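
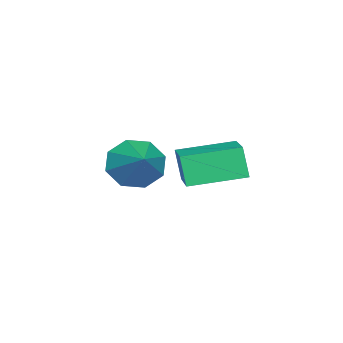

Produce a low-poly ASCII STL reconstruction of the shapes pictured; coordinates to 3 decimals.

solid 
facet normal -0.698 -0.504 -0.509
outer loop
vertex 0.385 0.504 -3.464
vertex 0.178 0.162 -2.841
vertex -0.02 0.786 -3.187
endloop
endfacet
facet normal 0.316 0.856 -0.409
outer loop
vertex 0.385 0.504 -3.464
vertex -0.02 0.786 -3.187
vertex 1.142 0.858 -2.139
endloop
endfacet
facet normal -0.699 -0.503 -0.508
outer loop
vertex -0.02 0.786 -3.187
vertex 0.178 0.162 -2.841
vertex -0.309 0.703 -2.707
endloop
endfacet
facet normal -0.139 0.986 0.087
outer loop
vertex -0.02 0.786 -3.187
vertex -0.309 0.703 -2.707
vertex 1.142 0.858 -2.139
endloop
endfacet
facet normal -0.699 -0.503 -0.508
outer loop
vertex -0.309 0.703 -2.707
vertex 0.178 0.162 -2.841
vertex -0.313 0.303 -2.305
endloop
endfacet
facet normal -0.331 0.670 0.664
outer loop
vertex -0.309 0.703 -2.707
vertex -0.313 0.303 -2.305
vertex 1.142 0.858 -2.139
endloop
endfacet
facet normal -0.699 -0.504 -0.508
outer loop
vertex -0.313 0.303 -2.305
vertex 0.178 0.162 -2.841
vertex -0.029 -0.179 -2.218
endloop
endfacet
facet normal -0.147 0.091 0.985
outer loop
vertex -0.313 0.303 -2.305
vertex -0.029 -0.179 -2.218
vertex 1.142 0.858 -2.139
endloop
endfacet
facet normal -0.698 -0.504 -0.508
outer loop
vertex -0.029 -0.179 -2.218
vertex 0.178 0.162 -2.841
vertex 0.376 -0.461 -2.495
endloop
endfacet
facet normal 0.304 -0.409 0.861
outer loop
vertex -0.029 -0.179 -2.218
vertex 0.376 -0.461 -2.495
vertex 1.142 0.858 -2.139
endloop
endfacet
facet normal -0.699 -0.504 -0.508
outer loop
vertex 0.376 -0.461 -2.495
vertex 0.178 0.162 -2.841
vertex 0.665 -0.378 -2.975
endloop
endfacet
facet normal 0.759 -0.539 0.364
outer loop
vertex 0.376 -0.461 -2.495
vertex 0.665 -0.378 -2.975
vertex 1.142 0.858 -2.139
endloop
endfacet
facet normal -0.698 -0.504 -0.508
outer loop
vertex 0.665 -0.378 -2.975
vertex 0.178 0.162 -2.841
vertex 0.669 0.021 -3.376
endloop
endfacet
facet normal 0.951 -0.223 -0.213
outer loop
vertex 0.665 -0.378 -2.975
vertex 0.669 0.021 -3.376
vertex 1.142 0.858 -2.139
endloop
endfacet
facet normal -0.699 -0.503 -0.508
outer loop
vertex 0.669 0.021 -3.376
vertex 0.178 0.162 -2.841
vertex 0.385 0.504 -3.464
endloop
endfacet
facet normal 0.768 0.354 -0.533
outer loop
vertex 0.669 0.021 -3.376
vertex 0.385 0.504 -3.464
vertex 1.142 0.858 -2.139
endloop
endfacet
facet normal -0.828 -0.488 -0.277
outer loop
vertex 0.587 1.359 -1.977
vertex -0.176 2.54 -1.779
vertex 0.728 1.589 -2.805
endloop
endfacet
facet normal 0.537 -0.832 -0.140
outer loop
vertex 1.696 2.16 -2.481
vertex 0.587 1.359 -1.977
vertex 0.728 1.589 -2.805
endloop
endfacet
facet normal -0.828 -0.488 -0.277
outer loop
vertex 0.728 1.589 -2.805
vertex -0.176 2.54 -1.779
vertex -0.035 2.77 -2.606
endloop
endfacet
facet normal 0.162 0.265 -0.951
outer loop
vertex -0.035 2.77 -2.606
vertex 1.696 2.16 -2.481
vertex 0.728 1.589 -2.805
endloop
endfacet
facet normal -0.162 -0.264 0.951
outer loop
vertex 0.587 1.359 -1.977
vertex 0.792 3.111 -1.455
vertex -0.176 2.54 -1.779
endloop
endfacet
facet normal 0.537 -0.832 -0.140
outer loop
vertex 1.555 1.93 -1.654
vertex 0.587 1.359 -1.977
vertex 1.696 2.16 -2.481
endloop
endfacet
facet normal -0.161 -0.264 0.951
outer loop
vertex 1.555 1.93 -1.654
vertex 0.792 3.111 -1.455
vertex 0.587 1.359 -1.977
endloop
endfacet
facet normal -0.537 0.832 0.140
outer loop
vertex -0.176 2.54 -1.779
vertex 0.792 3.111 -1.455
vertex -0.035 2.77 -2.606
endloop
endfacet
facet normal 0.162 0.264 -0.951
outer loop
vertex 0.933 3.341 -2.283
vertex 1.696 2.16 -2.481
vertex -0.035 2.77 -2.606
endloop
endfacet
facet normal -0.537 0.832 0.140
outer loop
vertex -0.035 2.77 -2.606
vertex 0.792 3.111 -1.455
vertex 0.933 3.341 -2.283
endloop
endfacet
facet normal 0.828 0.488 0.277
outer loop
vertex 0.933 3.341 -2.283
vertex 1.555 1.93 -1.654
vertex 1.696 2.16 -2.481
endloop
endfacet
facet normal 0.828 0.488 0.277
outer loop
vertex 0.792 3.111 -1.455
vertex 1.555 1.93 -1.654
vertex 0.933 3.341 -2.283
endloop
endfacet

endsolid


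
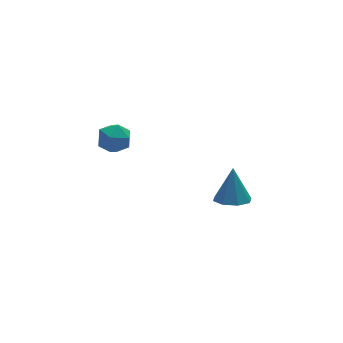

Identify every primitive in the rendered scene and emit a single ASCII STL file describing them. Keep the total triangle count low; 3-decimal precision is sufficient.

solid 
facet normal -0.188 -0.329 -0.925
outer loop
vertex 4.188 -1.001 -4.067
vertex 3.434 -1.447 -3.755
vertex 3.603 -0.597 -4.092
endloop
endfacet
facet normal 0.566 0.823 0.044
outer loop
vertex 4.188 -1.001 -4.067
vertex 3.603 -0.597 -4.092
vertex 3.786 -0.833 -2.025
endloop
endfacet
facet normal -0.189 -0.329 -0.925
outer loop
vertex 3.603 -0.597 -4.092
vertex 3.434 -1.447 -3.755
vertex 2.919 -0.69 -3.919
endloop
endfacet
facet normal -0.103 0.987 0.122
outer loop
vertex 3.603 -0.597 -4.092
vertex 2.919 -0.69 -3.919
vertex 3.786 -0.833 -2.025
endloop
endfacet
facet normal -0.188 -0.328 -0.926
outer loop
vertex 2.919 -0.69 -3.919
vertex 3.434 -1.447 -3.755
vertex 2.536 -1.227 -3.651
endloop
endfacet
facet normal -0.668 0.654 0.355
outer loop
vertex 2.919 -0.69 -3.919
vertex 2.536 -1.227 -3.651
vertex 3.786 -0.833 -2.025
endloop
endfacet
facet normal -0.188 -0.330 -0.925
outer loop
vertex 2.536 -1.227 -3.651
vertex 3.434 -1.447 -3.755
vertex 2.68 -1.893 -3.443
endloop
endfacet
facet normal -0.795 0.018 0.607
outer loop
vertex 2.536 -1.227 -3.651
vertex 2.68 -1.893 -3.443
vertex 3.786 -0.833 -2.025
endloop
endfacet
facet normal -0.189 -0.328 -0.926
outer loop
vertex 2.68 -1.893 -3.443
vertex 3.434 -1.447 -3.755
vertex 3.265 -2.298 -3.419
endloop
endfacet
facet normal -0.409 -0.548 0.729
outer loop
vertex 2.68 -1.893 -3.443
vertex 3.265 -2.298 -3.419
vertex 3.786 -0.833 -2.025
endloop
endfacet
facet normal -0.189 -0.328 -0.926
outer loop
vertex 3.265 -2.298 -3.419
vertex 3.434 -1.447 -3.755
vertex 3.949 -2.204 -3.592
endloop
endfacet
facet normal 0.262 -0.713 0.651
outer loop
vertex 3.265 -2.298 -3.419
vertex 3.949 -2.204 -3.592
vertex 3.786 -0.833 -2.025
endloop
endfacet
facet normal -0.189 -0.328 -0.926
outer loop
vertex 3.949 -2.204 -3.592
vertex 3.434 -1.447 -3.755
vertex 4.331 -1.667 -3.86
endloop
endfacet
facet normal 0.826 -0.379 0.418
outer loop
vertex 3.949 -2.204 -3.592
vertex 4.331 -1.667 -3.86
vertex 3.786 -0.833 -2.025
endloop
endfacet
facet normal -0.189 -0.328 -0.926
outer loop
vertex 4.331 -1.667 -3.86
vertex 3.434 -1.447 -3.755
vertex 4.188 -1.001 -4.067
endloop
endfacet
facet normal 0.952 0.256 0.166
outer loop
vertex 4.331 -1.667 -3.86
vertex 4.188 -1.001 -4.067
vertex 3.786 -0.833 -2.025
endloop
endfacet
facet normal -0.342 0.010 0.940
outer loop
vertex -2.864 -0.583 3.235
vertex -2.748 -1.457 3.287
vertex -2.094 -0.91 3.519
endloop
endfacet
facet normal -0.022 0.626 0.779
outer loop
vertex -2.864 -0.583 3.235
vertex -2.094 -0.91 3.519
vertex -2.104 -0.222 2.966
endloop
endfacet
facet normal -0.356 0.909 0.215
outer loop
vertex -2.864 -0.583 3.235
vertex -2.104 -0.222 2.966
vertex -2.763 -0.344 2.391
endloop
endfacet
facet normal -0.883 0.469 0.027
outer loop
vertex -2.864 -0.583 3.235
vertex -2.763 -0.344 2.391
vertex -3.162 -1.107 2.589
endloop
endfacet
facet normal -0.875 -0.088 0.475
outer loop
vertex -2.864 -0.583 3.235
vertex -3.162 -1.107 2.589
vertex -2.748 -1.457 3.287
endloop
endfacet
facet normal 0.650 0.482 0.587
outer loop
vertex -2.104 -0.222 2.966
vertex -2.094 -0.91 3.519
vertex -1.518 -0.873 2.851
endloop
endfacet
facet normal 0.131 -0.516 0.846
outer loop
vertex -2.094 -0.91 3.519
vertex -2.748 -1.457 3.287
vertex -1.917 -1.636 3.049
endloop
endfacet
facet normal -0.731 -0.675 0.095
outer loop
vertex -2.748 -1.457 3.287
vertex -3.162 -1.107 2.589
vertex -2.576 -1.758 2.474
endloop
endfacet
facet normal -0.744 0.226 -0.629
outer loop
vertex -3.162 -1.107 2.589
vertex -2.763 -0.344 2.391
vertex -2.586 -1.07 1.921
endloop
endfacet
facet normal 0.109 0.939 -0.325
outer loop
vertex -2.763 -0.344 2.391
vertex -2.104 -0.222 2.966
vertex -1.932 -0.523 2.153
endloop
endfacet
facet normal 0.883 -0.469 -0.027
outer loop
vertex -1.816 -1.397 2.205
vertex -1.518 -0.873 2.851
vertex -1.917 -1.636 3.049
endloop
endfacet
facet normal 0.356 -0.909 -0.215
outer loop
vertex -1.816 -1.397 2.205
vertex -1.917 -1.636 3.049
vertex -2.576 -1.758 2.474
endloop
endfacet
facet normal 0.022 -0.626 -0.779
outer loop
vertex -1.816 -1.397 2.205
vertex -2.576 -1.758 2.474
vertex -2.586 -1.07 1.921
endloop
endfacet
facet normal 0.342 -0.010 -0.940
outer loop
vertex -1.816 -1.397 2.205
vertex -2.586 -1.07 1.921
vertex -1.932 -0.523 2.153
endloop
endfacet
facet normal 0.875 0.088 -0.475
outer loop
vertex -1.816 -1.397 2.205
vertex -1.932 -0.523 2.153
vertex -1.518 -0.873 2.851
endloop
endfacet
facet normal 0.744 -0.226 0.629
outer loop
vertex -1.917 -1.636 3.049
vertex -1.518 -0.873 2.851
vertex -2.094 -0.91 3.519
endloop
endfacet
facet normal -0.109 -0.939 0.325
outer loop
vertex -2.576 -1.758 2.474
vertex -1.917 -1.636 3.049
vertex -2.748 -1.457 3.287
endloop
endfacet
facet normal -0.650 -0.482 -0.587
outer loop
vertex -2.586 -1.07 1.921
vertex -2.576 -1.758 2.474
vertex -3.162 -1.107 2.589
endloop
endfacet
facet normal -0.131 0.516 -0.846
outer loop
vertex -1.932 -0.523 2.153
vertex -2.586 -1.07 1.921
vertex -2.763 -0.344 2.391
endloop
endfacet
facet normal 0.731 0.675 -0.095
outer loop
vertex -1.518 -0.873 2.851
vertex -1.932 -0.523 2.153
vertex -2.104 -0.222 2.966
endloop
endfacet

endsolid


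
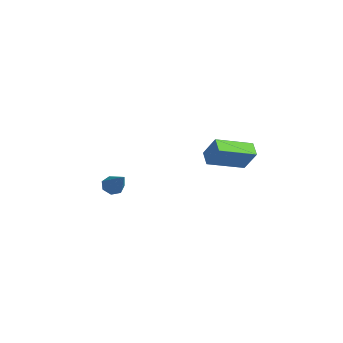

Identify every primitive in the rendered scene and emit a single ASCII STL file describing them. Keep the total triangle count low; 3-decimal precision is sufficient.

solid 
facet normal -0.884 -0.027 0.466
outer loop
vertex 3.582 2.571 3.682
vertex 3.207 4.496 3.084
vertex 2.993 2.101 2.537
endloop
endfacet
facet normal 0.182 -0.939 0.292
outer loop
vertex 3.753 2.124 2.136
vertex 3.582 2.571 3.682
vertex 2.993 2.101 2.537
endloop
endfacet
facet normal -0.884 -0.027 0.466
outer loop
vertex 2.993 2.101 2.537
vertex 3.207 4.496 3.084
vertex 2.618 4.025 1.939
endloop
endfacet
facet normal -0.430 -0.343 -0.835
outer loop
vertex 2.618 4.025 1.939
vertex 3.753 2.124 2.136
vertex 2.993 2.101 2.537
endloop
endfacet
facet normal 0.430 0.343 0.835
outer loop
vertex 3.582 2.571 3.682
vertex 3.967 4.519 2.683
vertex 3.207 4.496 3.084
endloop
endfacet
facet normal 0.184 -0.939 0.292
outer loop
vertex 4.342 2.595 3.281
vertex 3.582 2.571 3.682
vertex 3.753 2.124 2.136
endloop
endfacet
facet normal 0.430 0.343 0.835
outer loop
vertex 4.342 2.595 3.281
vertex 3.967 4.519 2.683
vertex 3.582 2.571 3.682
endloop
endfacet
facet normal -0.183 0.939 -0.292
outer loop
vertex 3.207 4.496 3.084
vertex 3.967 4.519 2.683
vertex 2.618 4.025 1.939
endloop
endfacet
facet normal -0.430 -0.343 -0.835
outer loop
vertex 3.378 4.049 1.538
vertex 3.753 2.124 2.136
vertex 2.618 4.025 1.939
endloop
endfacet
facet normal -0.183 0.939 -0.291
outer loop
vertex 2.618 4.025 1.939
vertex 3.967 4.519 2.683
vertex 3.378 4.049 1.538
endloop
endfacet
facet normal 0.884 0.027 -0.466
outer loop
vertex 3.378 4.049 1.538
vertex 4.342 2.595 3.281
vertex 3.753 2.124 2.136
endloop
endfacet
facet normal 0.884 0.027 -0.466
outer loop
vertex 3.967 4.519 2.683
vertex 4.342 2.595 3.281
vertex 3.378 4.049 1.538
endloop
endfacet
facet normal -0.725 -0.213 -0.655
outer loop
vertex -3.151 -1.54 -3.074
vertex -3.592 -1.386 -2.636
vertex -3.311 -1.008 -3.07
endloop
endfacet
facet normal 0.807 0.247 -0.536
outer loop
vertex -3.151 -1.54 -3.074
vertex -3.311 -1.008 -3.07
vertex -2.188 -0.974 -1.364
endloop
endfacet
facet normal -0.725 -0.213 -0.655
outer loop
vertex -3.311 -1.008 -3.07
vertex -3.592 -1.386 -2.636
vertex -3.683 -0.761 -2.739
endloop
endfacet
facet normal 0.365 0.895 -0.258
outer loop
vertex -3.311 -1.008 -3.07
vertex -3.683 -0.761 -2.739
vertex -2.188 -0.974 -1.364
endloop
endfacet
facet normal -0.724 -0.214 -0.656
outer loop
vertex -3.683 -0.761 -2.739
vertex -3.592 -1.386 -2.636
vertex -3.986 -0.984 -2.332
endloop
endfacet
facet normal -0.196 0.914 0.355
outer loop
vertex -3.683 -0.761 -2.739
vertex -3.986 -0.984 -2.332
vertex -2.188 -0.974 -1.364
endloop
endfacet
facet normal -0.724 -0.212 -0.657
outer loop
vertex -3.986 -0.984 -2.332
vertex -3.592 -1.386 -2.636
vertex -3.994 -1.51 -2.153
endloop
endfacet
facet normal -0.454 0.293 0.841
outer loop
vertex -3.986 -0.984 -2.332
vertex -3.994 -1.51 -2.153
vertex -2.188 -0.974 -1.364
endloop
endfacet
facet normal -0.724 -0.211 -0.657
outer loop
vertex -3.994 -1.51 -2.153
vertex -3.592 -1.386 -2.636
vertex -3.699 -1.943 -2.339
endloop
endfacet
facet normal -0.215 -0.505 0.836
outer loop
vertex -3.994 -1.51 -2.153
vertex -3.699 -1.943 -2.339
vertex -2.188 -0.974 -1.364
endloop
endfacet
facet normal -0.724 -0.211 -0.657
outer loop
vertex -3.699 -1.943 -2.339
vertex -3.592 -1.386 -2.636
vertex -3.324 -1.956 -2.748
endloop
endfacet
facet normal 0.342 -0.876 0.341
outer loop
vertex -3.699 -1.943 -2.339
vertex -3.324 -1.956 -2.748
vertex -2.188 -0.974 -1.364
endloop
endfacet
facet normal -0.725 -0.212 -0.655
outer loop
vertex -3.324 -1.956 -2.748
vertex -3.592 -1.386 -2.636
vertex -3.151 -1.54 -3.074
endloop
endfacet
facet normal 0.796 -0.542 -0.269
outer loop
vertex -3.324 -1.956 -2.748
vertex -3.151 -1.54 -3.074
vertex -2.188 -0.974 -1.364
endloop
endfacet

endsolid


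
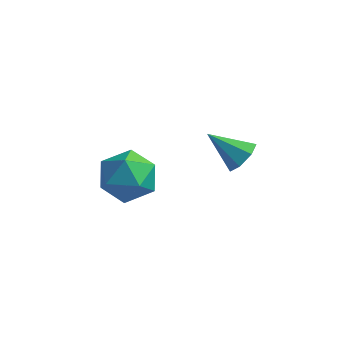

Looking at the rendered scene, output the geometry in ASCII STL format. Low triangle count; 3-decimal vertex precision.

solid 
facet normal 0.218 0.390 0.894
outer loop
vertex -1.409 -0.38 0.842
vertex -1.176 -1.17 1.13
vertex -0.583 -0.649 0.758
endloop
endfacet
facet normal 0.321 0.869 0.376
outer loop
vertex -1.409 -0.38 0.842
vertex -0.583 -0.649 0.758
vertex -0.972 -0.222 0.104
endloop
endfacet
facet normal -0.297 0.955 0.029
outer loop
vertex -1.409 -0.38 0.842
vertex -0.972 -0.222 0.104
vertex -1.805 -0.48 0.071
endloop
endfacet
facet normal -0.781 0.528 0.333
outer loop
vertex -1.409 -0.38 0.842
vertex -1.805 -0.48 0.071
vertex -1.931 -1.066 0.705
endloop
endfacet
facet normal -0.464 0.180 0.868
outer loop
vertex -1.409 -0.38 0.842
vertex -1.931 -1.066 0.705
vertex -1.176 -1.17 1.13
endloop
endfacet
facet normal 0.796 0.599 -0.083
outer loop
vertex -0.972 -0.222 0.104
vertex -0.583 -0.649 0.758
vertex -0.469 -0.914 -0.065
endloop
endfacet
facet normal 0.630 -0.177 0.756
outer loop
vertex -0.583 -0.649 0.758
vertex -1.176 -1.17 1.13
vertex -0.595 -1.5 0.569
endloop
endfacet
facet normal -0.473 -0.518 0.713
outer loop
vertex -1.176 -1.17 1.13
vertex -1.931 -1.066 0.705
vertex -1.428 -1.758 0.536
endloop
endfacet
facet normal -0.987 0.048 -0.152
outer loop
vertex -1.931 -1.066 0.705
vertex -1.805 -0.48 0.071
vertex -1.817 -1.331 -0.118
endloop
endfacet
facet normal -0.203 0.738 -0.644
outer loop
vertex -1.805 -0.48 0.071
vertex -0.972 -0.222 0.104
vertex -1.224 -0.81 -0.49
endloop
endfacet
facet normal 0.781 -0.528 -0.333
outer loop
vertex -0.991 -1.6 -0.202
vertex -0.469 -0.914 -0.065
vertex -0.595 -1.5 0.569
endloop
endfacet
facet normal 0.297 -0.955 -0.029
outer loop
vertex -0.991 -1.6 -0.202
vertex -0.595 -1.5 0.569
vertex -1.428 -1.758 0.536
endloop
endfacet
facet normal -0.321 -0.869 -0.376
outer loop
vertex -0.991 -1.6 -0.202
vertex -1.428 -1.758 0.536
vertex -1.817 -1.331 -0.118
endloop
endfacet
facet normal -0.218 -0.390 -0.894
outer loop
vertex -0.991 -1.6 -0.202
vertex -1.817 -1.331 -0.118
vertex -1.224 -0.81 -0.49
endloop
endfacet
facet normal 0.464 -0.180 -0.868
outer loop
vertex -0.991 -1.6 -0.202
vertex -1.224 -0.81 -0.49
vertex -0.469 -0.914 -0.065
endloop
endfacet
facet normal 0.987 -0.048 0.152
outer loop
vertex -0.595 -1.5 0.569
vertex -0.469 -0.914 -0.065
vertex -0.583 -0.649 0.758
endloop
endfacet
facet normal 0.203 -0.738 0.644
outer loop
vertex -1.428 -1.758 0.536
vertex -0.595 -1.5 0.569
vertex -1.176 -1.17 1.13
endloop
endfacet
facet normal -0.796 -0.599 0.083
outer loop
vertex -1.817 -1.331 -0.118
vertex -1.428 -1.758 0.536
vertex -1.931 -1.066 0.705
endloop
endfacet
facet normal -0.630 0.177 -0.756
outer loop
vertex -1.224 -0.81 -0.49
vertex -1.817 -1.331 -0.118
vertex -1.805 -0.48 0.071
endloop
endfacet
facet normal 0.473 0.518 -0.713
outer loop
vertex -0.469 -0.914 -0.065
vertex -1.224 -0.81 -0.49
vertex -0.972 -0.222 0.104
endloop
endfacet
facet normal 0.791 0.129 -0.597
outer loop
vertex 2.223 -0.678 2.696
vertex 1.977 -0.947 2.312
vertex 1.966 -0.426 2.41
endloop
endfacet
facet normal -0.080 0.711 0.698
outer loop
vertex 2.223 -0.678 2.696
vertex 1.966 -0.426 2.41
vertex 1.083 -1.093 2.988
endloop
endfacet
facet normal 0.790 0.129 -0.599
outer loop
vertex 1.966 -0.426 2.41
vertex 1.977 -0.947 2.312
vertex 1.716 -0.566 2.05
endloop
endfacet
facet normal -0.569 0.819 0.076
outer loop
vertex 1.966 -0.426 2.41
vertex 1.716 -0.566 2.05
vertex 1.083 -1.093 2.988
endloop
endfacet
facet normal 0.791 0.130 -0.598
outer loop
vertex 1.716 -0.566 2.05
vertex 1.977 -0.947 2.312
vertex 1.663 -0.993 1.887
endloop
endfacet
facet normal -0.862 0.271 -0.429
outer loop
vertex 1.716 -0.566 2.05
vertex 1.663 -0.993 1.887
vertex 1.083 -1.093 2.988
endloop
endfacet
facet normal 0.791 0.130 -0.598
outer loop
vertex 1.663 -0.993 1.887
vertex 1.977 -0.947 2.312
vertex 1.846 -1.385 2.044
endloop
endfacet
facet normal -0.736 -0.518 -0.435
outer loop
vertex 1.663 -0.993 1.887
vertex 1.846 -1.385 2.044
vertex 1.083 -1.093 2.988
endloop
endfacet
facet normal 0.791 0.130 -0.598
outer loop
vertex 1.846 -1.385 2.044
vertex 1.977 -0.947 2.312
vertex 2.127 -1.447 2.402
endloop
endfacet
facet normal -0.289 -0.955 0.062
outer loop
vertex 1.846 -1.385 2.044
vertex 2.127 -1.447 2.402
vertex 1.083 -1.093 2.988
endloop
endfacet
facet normal 0.791 0.129 -0.599
outer loop
vertex 2.127 -1.447 2.402
vertex 1.977 -0.947 2.312
vertex 2.295 -1.132 2.692
endloop
endfacet
facet normal 0.145 -0.711 0.688
outer loop
vertex 2.127 -1.447 2.402
vertex 2.295 -1.132 2.692
vertex 1.083 -1.093 2.988
endloop
endfacet
facet normal 0.791 0.131 -0.598
outer loop
vertex 2.295 -1.132 2.692
vertex 1.977 -0.947 2.312
vertex 2.223 -0.678 2.696
endloop
endfacet
facet normal 0.238 0.029 0.971
outer loop
vertex 2.295 -1.132 2.692
vertex 2.223 -0.678 2.696
vertex 1.083 -1.093 2.988
endloop
endfacet

endsolid


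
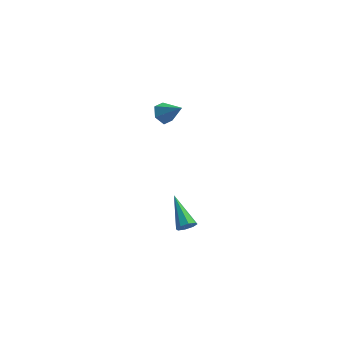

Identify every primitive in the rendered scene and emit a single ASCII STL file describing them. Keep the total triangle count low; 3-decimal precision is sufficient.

solid 
facet normal 0.402 -0.786 -0.470
outer loop
vertex 1.814 -0.528 -4.597
vertex 1.511 -0.905 -4.225
vertex 1.393 -0.644 -4.763
endloop
endfacet
facet normal 0.056 0.747 -0.663
outer loop
vertex 1.814 -0.528 -4.597
vertex 1.393 -0.644 -4.763
vertex 0.649 0.785 -3.215
endloop
endfacet
facet normal 0.401 -0.786 -0.470
outer loop
vertex 1.393 -0.644 -4.763
vertex 1.511 -0.905 -4.225
vertex 1.042 -0.912 -4.614
endloop
endfacet
facet normal -0.606 0.418 -0.677
outer loop
vertex 1.393 -0.644 -4.763
vertex 1.042 -0.912 -4.614
vertex 0.649 0.785 -3.215
endloop
endfacet
facet normal 0.402 -0.786 -0.470
outer loop
vertex 1.042 -0.912 -4.614
vertex 1.511 -0.905 -4.225
vertex 0.965 -1.177 -4.237
endloop
endfacet
facet normal -0.973 -0.039 -0.226
outer loop
vertex 1.042 -0.912 -4.614
vertex 0.965 -1.177 -4.237
vertex 0.649 0.785 -3.215
endloop
endfacet
facet normal 0.402 -0.786 -0.470
outer loop
vertex 0.965 -1.177 -4.237
vertex 1.511 -0.905 -4.225
vertex 1.209 -1.282 -3.853
endloop
endfacet
facet normal -0.829 -0.357 0.429
outer loop
vertex 0.965 -1.177 -4.237
vertex 1.209 -1.282 -3.853
vertex 0.649 0.785 -3.215
endloop
endfacet
facet normal 0.401 -0.786 -0.471
outer loop
vertex 1.209 -1.282 -3.853
vertex 1.511 -0.905 -4.225
vertex 1.629 -1.167 -3.687
endloop
endfacet
facet normal -0.260 -0.348 0.900
outer loop
vertex 1.209 -1.282 -3.853
vertex 1.629 -1.167 -3.687
vertex 0.649 0.785 -3.215
endloop
endfacet
facet normal 0.401 -0.786 -0.471
outer loop
vertex 1.629 -1.167 -3.687
vertex 1.511 -0.905 -4.225
vertex 1.981 -0.898 -3.836
endloop
endfacet
facet normal 0.402 -0.019 0.915
outer loop
vertex 1.629 -1.167 -3.687
vertex 1.981 -0.898 -3.836
vertex 0.649 0.785 -3.215
endloop
endfacet
facet normal 0.401 -0.786 -0.470
outer loop
vertex 1.981 -0.898 -3.836
vertex 1.511 -0.905 -4.225
vertex 2.057 -0.634 -4.213
endloop
endfacet
facet normal 0.770 0.439 0.463
outer loop
vertex 1.981 -0.898 -3.836
vertex 2.057 -0.634 -4.213
vertex 0.649 0.785 -3.215
endloop
endfacet
facet normal 0.401 -0.786 -0.471
outer loop
vertex 2.057 -0.634 -4.213
vertex 1.511 -0.905 -4.225
vertex 1.814 -0.528 -4.597
endloop
endfacet
facet normal 0.628 0.755 -0.189
outer loop
vertex 2.057 -0.634 -4.213
vertex 1.814 -0.528 -4.597
vertex 0.649 0.785 -3.215
endloop
endfacet
facet normal -0.706 0.288 -0.647
outer loop
vertex 0.484 1.487 2.703
vertex 0.009 1.508 3.23
vertex 0.39 2.086 3.072
endloop
endfacet
facet normal 0.917 0.304 -0.260
outer loop
vertex 0.484 1.487 2.703
vertex 0.39 2.086 3.072
vertex 1.031 1.092 4.17
endloop
endfacet
facet normal -0.705 0.287 -0.649
outer loop
vertex 0.39 2.086 3.072
vertex 0.009 1.508 3.23
vertex -0.086 2.108 3.599
endloop
endfacet
facet normal 0.490 0.769 0.410
outer loop
vertex 0.39 2.086 3.072
vertex -0.086 2.108 3.599
vertex 1.031 1.092 4.17
endloop
endfacet
facet normal -0.705 0.287 -0.649
outer loop
vertex -0.086 2.108 3.599
vertex 0.009 1.508 3.23
vertex -0.467 1.53 3.757
endloop
endfacet
facet normal -0.152 0.352 0.924
outer loop
vertex -0.086 2.108 3.599
vertex -0.467 1.53 3.757
vertex 1.031 1.092 4.17
endloop
endfacet
facet normal -0.705 0.287 -0.649
outer loop
vertex -0.467 1.53 3.757
vertex 0.009 1.508 3.23
vertex -0.372 0.93 3.388
endloop
endfacet
facet normal -0.366 -0.529 0.766
outer loop
vertex -0.467 1.53 3.757
vertex -0.372 0.93 3.388
vertex 1.031 1.092 4.17
endloop
endfacet
facet normal -0.706 0.288 -0.647
outer loop
vertex -0.372 0.93 3.388
vertex 0.009 1.508 3.23
vertex 0.103 0.909 2.861
endloop
endfacet
facet normal 0.062 -0.994 0.095
outer loop
vertex -0.372 0.93 3.388
vertex 0.103 0.909 2.861
vertex 1.031 1.092 4.17
endloop
endfacet
facet normal -0.706 0.288 -0.647
outer loop
vertex 0.103 0.909 2.861
vertex 0.009 1.508 3.23
vertex 0.484 1.487 2.703
endloop
endfacet
facet normal 0.702 -0.577 -0.417
outer loop
vertex 0.103 0.909 2.861
vertex 0.484 1.487 2.703
vertex 1.031 1.092 4.17
endloop
endfacet

endsolid


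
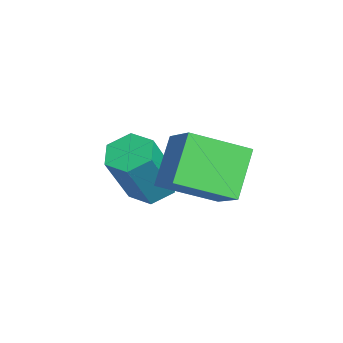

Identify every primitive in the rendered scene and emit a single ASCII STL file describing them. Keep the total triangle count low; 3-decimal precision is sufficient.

solid 
facet normal -0.781 -0.229 -0.581
outer loop
vertex 2.511 -0.192 -0.605
vertex 2.575 1.255 -1.263
vertex 3.408 -0.69 -1.615
endloop
endfacet
facet normal -0.040 -0.910 0.413
outer loop
vertex 4.345 -0.415 -0.917
vertex 2.511 -0.192 -0.605
vertex 3.408 -0.69 -1.615
endloop
endfacet
facet normal -0.781 -0.229 -0.581
outer loop
vertex 3.408 -0.69 -1.615
vertex 2.575 1.255 -1.263
vertex 3.472 0.756 -2.272
endloop
endfacet
facet normal 0.624 -0.346 -0.701
outer loop
vertex 3.472 0.756 -2.272
vertex 4.345 -0.415 -0.917
vertex 3.408 -0.69 -1.615
endloop
endfacet
facet normal -0.624 0.346 0.701
outer loop
vertex 2.511 -0.192 -0.605
vertex 3.512 1.53 -0.565
vertex 2.575 1.255 -1.263
endloop
endfacet
facet normal -0.040 -0.909 0.414
outer loop
vertex 3.448 0.084 0.092
vertex 2.511 -0.192 -0.605
vertex 4.345 -0.415 -0.917
endloop
endfacet
facet normal -0.623 0.346 0.701
outer loop
vertex 3.448 0.084 0.092
vertex 3.512 1.53 -0.565
vertex 2.511 -0.192 -0.605
endloop
endfacet
facet normal 0.041 0.910 -0.413
outer loop
vertex 2.575 1.255 -1.263
vertex 3.512 1.53 -0.565
vertex 3.472 0.756 -2.272
endloop
endfacet
facet normal 0.623 -0.346 -0.701
outer loop
vertex 4.409 1.032 -1.575
vertex 4.345 -0.415 -0.917
vertex 3.472 0.756 -2.272
endloop
endfacet
facet normal 0.040 0.910 -0.413
outer loop
vertex 3.472 0.756 -2.272
vertex 3.512 1.53 -0.565
vertex 4.409 1.032 -1.575
endloop
endfacet
facet normal 0.781 0.230 0.581
outer loop
vertex 4.409 1.032 -1.575
vertex 3.448 0.084 0.092
vertex 4.345 -0.415 -0.917
endloop
endfacet
facet normal 0.781 0.229 0.581
outer loop
vertex 3.512 1.53 -0.565
vertex 3.448 0.084 0.092
vertex 4.409 1.032 -1.575
endloop
endfacet
facet normal -0.334 0.344 -0.878
outer loop
vertex 1.741 -0.529 -3.44
vertex 1.153 -0.403 -3.167
vertex 1.624 0.059 -3.165
endloop
endfacet
facet normal 0.926 0.295 -0.236
outer loop
vertex 1.741 -0.529 -3.44
vertex 1.624 0.059 -3.165
vertex 2.355 -1.163 -1.825
endloop
endfacet
facet normal 0.926 0.294 -0.237
outer loop
vertex 2.355 -1.163 -1.825
vertex 1.624 0.059 -3.165
vertex 2.238 -0.574 -1.55
endloop
endfacet
facet normal 0.333 -0.344 0.878
outer loop
vertex 2.355 -1.163 -1.825
vertex 2.238 -0.574 -1.55
vertex 1.767 -1.037 -1.553
endloop
endfacet
facet normal -0.334 0.344 -0.878
outer loop
vertex 1.624 0.059 -3.165
vertex 1.153 -0.403 -3.167
vertex 1.036 0.185 -2.892
endloop
endfacet
facet normal 0.310 0.919 0.243
outer loop
vertex 1.624 0.059 -3.165
vertex 1.036 0.185 -2.892
vertex 2.238 -0.574 -1.55
endloop
endfacet
facet normal 0.310 0.919 0.243
outer loop
vertex 2.238 -0.574 -1.55
vertex 1.036 0.185 -2.892
vertex 1.65 -0.448 -1.277
endloop
endfacet
facet normal 0.333 -0.345 0.877
outer loop
vertex 2.238 -0.574 -1.55
vertex 1.65 -0.448 -1.277
vertex 1.767 -1.037 -1.553
endloop
endfacet
facet normal -0.332 0.345 -0.878
outer loop
vertex 1.036 0.185 -2.892
vertex 1.153 -0.403 -3.167
vertex 0.565 -0.277 -2.895
endloop
endfacet
facet normal -0.616 0.625 0.479
outer loop
vertex 1.036 0.185 -2.892
vertex 0.565 -0.277 -2.895
vertex 1.65 -0.448 -1.277
endloop
endfacet
facet normal -0.617 0.624 0.480
outer loop
vertex 1.65 -0.448 -1.277
vertex 0.565 -0.277 -2.895
vertex 1.179 -0.911 -1.28
endloop
endfacet
facet normal 0.333 -0.345 0.877
outer loop
vertex 1.65 -0.448 -1.277
vertex 1.179 -0.911 -1.28
vertex 1.767 -1.037 -1.553
endloop
endfacet
facet normal -0.333 0.344 -0.878
outer loop
vertex 0.565 -0.277 -2.895
vertex 1.153 -0.403 -3.167
vertex 0.682 -0.866 -3.17
endloop
endfacet
facet normal -0.926 -0.294 0.236
outer loop
vertex 0.565 -0.277 -2.895
vertex 0.682 -0.866 -3.17
vertex 1.179 -0.911 -1.28
endloop
endfacet
facet normal -0.926 -0.295 0.236
outer loop
vertex 1.179 -0.911 -1.28
vertex 0.682 -0.866 -3.17
vertex 1.296 -1.499 -1.555
endloop
endfacet
facet normal 0.334 -0.344 0.878
outer loop
vertex 1.179 -0.911 -1.28
vertex 1.296 -1.499 -1.555
vertex 1.767 -1.037 -1.553
endloop
endfacet
facet normal -0.333 0.345 -0.877
outer loop
vertex 0.682 -0.866 -3.17
vertex 1.153 -0.403 -3.167
vertex 1.27 -0.992 -3.443
endloop
endfacet
facet normal -0.310 -0.919 -0.243
outer loop
vertex 0.682 -0.866 -3.17
vertex 1.27 -0.992 -3.443
vertex 1.296 -1.499 -1.555
endloop
endfacet
facet normal -0.310 -0.919 -0.243
outer loop
vertex 1.296 -1.499 -1.555
vertex 1.27 -0.992 -3.443
vertex 1.884 -1.625 -1.828
endloop
endfacet
facet normal 0.334 -0.344 0.878
outer loop
vertex 1.296 -1.499 -1.555
vertex 1.884 -1.625 -1.828
vertex 1.767 -1.037 -1.553
endloop
endfacet
facet normal -0.333 0.345 -0.877
outer loop
vertex 1.27 -0.992 -3.443
vertex 1.153 -0.403 -3.167
vertex 1.741 -0.529 -3.44
endloop
endfacet
facet normal 0.617 -0.624 -0.479
outer loop
vertex 1.27 -0.992 -3.443
vertex 1.741 -0.529 -3.44
vertex 1.884 -1.625 -1.828
endloop
endfacet
facet normal 0.616 -0.625 -0.480
outer loop
vertex 1.884 -1.625 -1.828
vertex 1.741 -0.529 -3.44
vertex 2.355 -1.163 -1.825
endloop
endfacet
facet normal 0.332 -0.345 0.878
outer loop
vertex 1.884 -1.625 -1.828
vertex 2.355 -1.163 -1.825
vertex 1.767 -1.037 -1.553
endloop
endfacet

endsolid


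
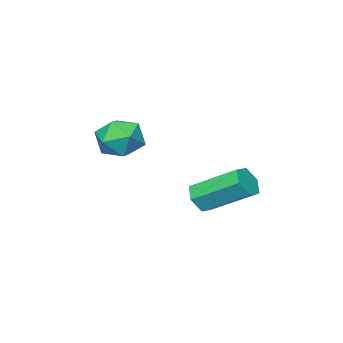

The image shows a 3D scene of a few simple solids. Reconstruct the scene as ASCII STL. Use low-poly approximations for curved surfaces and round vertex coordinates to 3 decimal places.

solid 
facet normal 0.330 -0.795 -0.509
outer loop
vertex -1.406 2.864 -1.225
vertex -2.095 2.675 -1.377
vertex -1.73 3.116 -1.829
endloop
endfacet
facet normal 0.833 0.499 -0.239
outer loop
vertex -1.406 2.864 -1.225
vertex -1.73 3.116 -1.829
vertex -2.116 4.574 -0.132
endloop
endfacet
facet normal 0.833 0.499 -0.239
outer loop
vertex -2.116 4.574 -0.132
vertex -1.73 3.116 -1.829
vertex -2.44 4.826 -0.736
endloop
endfacet
facet normal -0.330 0.795 0.509
outer loop
vertex -2.116 4.574 -0.132
vertex -2.44 4.826 -0.736
vertex -2.805 4.385 -0.283
endloop
endfacet
facet normal 0.331 -0.795 -0.509
outer loop
vertex -1.73 3.116 -1.829
vertex -2.095 2.675 -1.377
vertex -2.418 2.927 -1.981
endloop
endfacet
facet normal 0.034 0.548 -0.836
outer loop
vertex -1.73 3.116 -1.829
vertex -2.418 2.927 -1.981
vertex -2.44 4.826 -0.736
endloop
endfacet
facet normal 0.033 0.548 -0.836
outer loop
vertex -2.44 4.826 -0.736
vertex -2.418 2.927 -1.981
vertex -3.128 4.637 -0.887
endloop
endfacet
facet normal -0.330 0.795 0.508
outer loop
vertex -2.44 4.826 -0.736
vertex -3.128 4.637 -0.887
vertex -2.805 4.385 -0.283
endloop
endfacet
facet normal 0.330 -0.796 -0.508
outer loop
vertex -2.418 2.927 -1.981
vertex -2.095 2.675 -1.377
vertex -2.784 2.486 -1.528
endloop
endfacet
facet normal -0.800 0.050 -0.598
outer loop
vertex -2.418 2.927 -1.981
vertex -2.784 2.486 -1.528
vertex -3.128 4.637 -0.887
endloop
endfacet
facet normal -0.800 0.050 -0.598
outer loop
vertex -3.128 4.637 -0.887
vertex -2.784 2.486 -1.528
vertex -3.494 4.196 -0.435
endloop
endfacet
facet normal -0.330 0.795 0.508
outer loop
vertex -3.128 4.637 -0.887
vertex -3.494 4.196 -0.435
vertex -2.805 4.385 -0.283
endloop
endfacet
facet normal 0.330 -0.795 -0.509
outer loop
vertex -2.784 2.486 -1.528
vertex -2.095 2.675 -1.377
vertex -2.46 2.234 -0.924
endloop
endfacet
facet normal -0.833 -0.499 0.239
outer loop
vertex -2.784 2.486 -1.528
vertex -2.46 2.234 -0.924
vertex -3.494 4.196 -0.435
endloop
endfacet
facet normal -0.833 -0.499 0.239
outer loop
vertex -3.494 4.196 -0.435
vertex -2.46 2.234 -0.924
vertex -3.17 3.944 0.169
endloop
endfacet
facet normal -0.330 0.795 0.509
outer loop
vertex -3.494 4.196 -0.435
vertex -3.17 3.944 0.169
vertex -2.805 4.385 -0.283
endloop
endfacet
facet normal 0.330 -0.795 -0.508
outer loop
vertex -2.46 2.234 -0.924
vertex -2.095 2.675 -1.377
vertex -1.772 2.423 -0.773
endloop
endfacet
facet normal -0.033 -0.548 0.836
outer loop
vertex -2.46 2.234 -0.924
vertex -1.772 2.423 -0.773
vertex -3.17 3.944 0.169
endloop
endfacet
facet normal -0.034 -0.549 0.835
outer loop
vertex -3.17 3.944 0.169
vertex -1.772 2.423 -0.773
vertex -2.482 4.133 0.321
endloop
endfacet
facet normal -0.331 0.795 0.509
outer loop
vertex -3.17 3.944 0.169
vertex -2.482 4.133 0.321
vertex -2.805 4.385 -0.283
endloop
endfacet
facet normal 0.330 -0.795 -0.508
outer loop
vertex -1.772 2.423 -0.773
vertex -2.095 2.675 -1.377
vertex -1.406 2.864 -1.225
endloop
endfacet
facet normal 0.800 -0.051 0.598
outer loop
vertex -1.772 2.423 -0.773
vertex -1.406 2.864 -1.225
vertex -2.482 4.133 0.321
endloop
endfacet
facet normal 0.800 -0.050 0.598
outer loop
vertex -2.482 4.133 0.321
vertex -1.406 2.864 -1.225
vertex -2.116 4.574 -0.132
endloop
endfacet
facet normal -0.330 0.796 0.508
outer loop
vertex -2.482 4.133 0.321
vertex -2.116 4.574 -0.132
vertex -2.805 4.385 -0.283
endloop
endfacet
facet normal 0.063 0.536 0.842
outer loop
vertex -0.7 0.465 1.493
vertex -1.575 0.005 1.851
vertex -0.635 -0.422 2.053
endloop
endfacet
facet normal 0.712 0.412 0.569
outer loop
vertex -0.7 0.465 1.493
vertex -0.635 -0.422 2.053
vertex -0.03 -0.292 1.203
endloop
endfacet
facet normal 0.728 0.679 -0.091
outer loop
vertex -0.7 0.465 1.493
vertex -0.03 -0.292 1.203
vertex -0.595 0.216 0.477
endloop
endfacet
facet normal 0.091 0.969 -0.228
outer loop
vertex -0.7 0.465 1.493
vertex -0.595 0.216 0.477
vertex -1.55 0.4 0.877
endloop
endfacet
facet normal -0.320 0.881 0.349
outer loop
vertex -0.7 0.465 1.493
vertex -1.55 0.4 0.877
vertex -1.575 0.005 1.851
endloop
endfacet
facet normal 0.799 -0.295 0.524
outer loop
vertex -0.03 -0.292 1.203
vertex -0.635 -0.422 2.053
vertex -0.49 -1.22 1.383
endloop
endfacet
facet normal -0.250 -0.094 0.964
outer loop
vertex -0.635 -0.422 2.053
vertex -1.575 0.005 1.851
vertex -1.445 -1.036 1.783
endloop
endfacet
facet normal -0.870 0.464 0.166
outer loop
vertex -1.575 0.005 1.851
vertex -1.55 0.4 0.877
vertex -2.01 -0.528 1.057
endloop
endfacet
facet normal -0.205 0.607 -0.768
outer loop
vertex -1.55 0.4 0.877
vertex -0.595 0.216 0.477
vertex -1.405 -0.398 0.207
endloop
endfacet
facet normal 0.826 0.139 -0.546
outer loop
vertex -0.595 0.216 0.477
vertex -0.03 -0.292 1.203
vertex -0.465 -0.825 0.409
endloop
endfacet
facet normal -0.091 -0.969 0.228
outer loop
vertex -1.34 -1.285 0.767
vertex -0.49 -1.22 1.383
vertex -1.445 -1.036 1.783
endloop
endfacet
facet normal -0.728 -0.679 0.091
outer loop
vertex -1.34 -1.285 0.767
vertex -1.445 -1.036 1.783
vertex -2.01 -0.528 1.057
endloop
endfacet
facet normal -0.712 -0.412 -0.569
outer loop
vertex -1.34 -1.285 0.767
vertex -2.01 -0.528 1.057
vertex -1.405 -0.398 0.207
endloop
endfacet
facet normal -0.063 -0.536 -0.842
outer loop
vertex -1.34 -1.285 0.767
vertex -1.405 -0.398 0.207
vertex -0.465 -0.825 0.409
endloop
endfacet
facet normal 0.320 -0.881 -0.349
outer loop
vertex -1.34 -1.285 0.767
vertex -0.465 -0.825 0.409
vertex -0.49 -1.22 1.383
endloop
endfacet
facet normal 0.205 -0.607 0.768
outer loop
vertex -1.445 -1.036 1.783
vertex -0.49 -1.22 1.383
vertex -0.635 -0.422 2.053
endloop
endfacet
facet normal -0.826 -0.139 0.546
outer loop
vertex -2.01 -0.528 1.057
vertex -1.445 -1.036 1.783
vertex -1.575 0.005 1.851
endloop
endfacet
facet normal -0.799 0.295 -0.524
outer loop
vertex -1.405 -0.398 0.207
vertex -2.01 -0.528 1.057
vertex -1.55 0.4 0.877
endloop
endfacet
facet normal 0.250 0.094 -0.964
outer loop
vertex -0.465 -0.825 0.409
vertex -1.405 -0.398 0.207
vertex -0.595 0.216 0.477
endloop
endfacet
facet normal 0.870 -0.464 -0.166
outer loop
vertex -0.49 -1.22 1.383
vertex -0.465 -0.825 0.409
vertex -0.03 -0.292 1.203
endloop
endfacet

endsolid


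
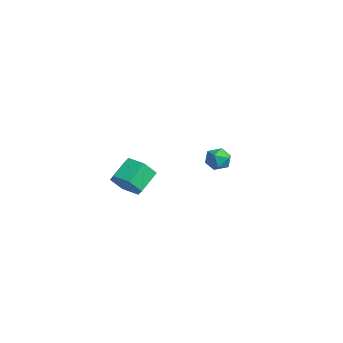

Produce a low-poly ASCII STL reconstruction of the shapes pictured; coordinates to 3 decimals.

solid 
facet normal -0.658 0.155 0.737
outer loop
vertex -0.885 3.836 2.089
vertex -0.746 3.228 2.341
vertex -0.393 3.764 2.543
endloop
endfacet
facet normal -0.367 0.771 0.520
outer loop
vertex -0.885 3.836 2.089
vertex -0.393 3.764 2.543
vertex -0.303 4.166 2.011
endloop
endfacet
facet normal -0.503 0.846 -0.177
outer loop
vertex -0.885 3.836 2.089
vertex -0.303 4.166 2.011
vertex -0.6 3.878 1.48
endloop
endfacet
facet normal -0.878 0.276 -0.392
outer loop
vertex -0.885 3.836 2.089
vertex -0.6 3.878 1.48
vertex -0.874 3.298 1.685
endloop
endfacet
facet normal -0.973 -0.150 0.174
outer loop
vertex -0.885 3.836 2.089
vertex -0.874 3.298 1.685
vertex -0.746 3.228 2.341
endloop
endfacet
facet normal 0.339 0.722 0.603
outer loop
vertex -0.303 4.166 2.011
vertex -0.393 3.764 2.543
vertex 0.194 3.762 2.215
endloop
endfacet
facet normal -0.132 -0.272 0.953
outer loop
vertex -0.393 3.764 2.543
vertex -0.746 3.228 2.341
vertex -0.08 3.182 2.42
endloop
endfacet
facet normal -0.641 -0.766 0.043
outer loop
vertex -0.746 3.228 2.341
vertex -0.874 3.298 1.685
vertex -0.377 2.894 1.889
endloop
endfacet
facet normal -0.487 -0.078 -0.870
outer loop
vertex -0.874 3.298 1.685
vertex -0.6 3.878 1.48
vertex -0.287 3.296 1.357
endloop
endfacet
facet normal 0.120 0.843 -0.524
outer loop
vertex -0.6 3.878 1.48
vertex -0.303 4.166 2.011
vertex 0.066 3.832 1.559
endloop
endfacet
facet normal 0.878 -0.276 0.392
outer loop
vertex 0.205 3.224 1.811
vertex 0.194 3.762 2.215
vertex -0.08 3.182 2.42
endloop
endfacet
facet normal 0.503 -0.846 0.177
outer loop
vertex 0.205 3.224 1.811
vertex -0.08 3.182 2.42
vertex -0.377 2.894 1.889
endloop
endfacet
facet normal 0.367 -0.771 -0.520
outer loop
vertex 0.205 3.224 1.811
vertex -0.377 2.894 1.889
vertex -0.287 3.296 1.357
endloop
endfacet
facet normal 0.658 -0.155 -0.737
outer loop
vertex 0.205 3.224 1.811
vertex -0.287 3.296 1.357
vertex 0.066 3.832 1.559
endloop
endfacet
facet normal 0.973 0.150 -0.174
outer loop
vertex 0.205 3.224 1.811
vertex 0.066 3.832 1.559
vertex 0.194 3.762 2.215
endloop
endfacet
facet normal 0.487 0.078 0.870
outer loop
vertex -0.08 3.182 2.42
vertex 0.194 3.762 2.215
vertex -0.393 3.764 2.543
endloop
endfacet
facet normal -0.120 -0.843 0.524
outer loop
vertex -0.377 2.894 1.889
vertex -0.08 3.182 2.42
vertex -0.746 3.228 2.341
endloop
endfacet
facet normal -0.339 -0.722 -0.603
outer loop
vertex -0.287 3.296 1.357
vertex -0.377 2.894 1.889
vertex -0.874 3.298 1.685
endloop
endfacet
facet normal 0.132 0.272 -0.953
outer loop
vertex 0.066 3.832 1.559
vertex -0.287 3.296 1.357
vertex -0.6 3.878 1.48
endloop
endfacet
facet normal 0.641 0.766 -0.043
outer loop
vertex 0.194 3.762 2.215
vertex 0.066 3.832 1.559
vertex -0.303 4.166 2.011
endloop
endfacet
facet normal 0.326 -0.780 -0.534
outer loop
vertex 2.832 -2.638 4.014
vertex 2.261 -2.496 3.457
vertex 2.988 -2.146 3.39
endloop
endfacet
facet normal 0.926 0.148 0.348
outer loop
vertex 2.832 -2.638 4.014
vertex 2.988 -2.146 3.39
vertex 2.451 -1.726 4.639
endloop
endfacet
facet normal 0.926 0.149 0.348
outer loop
vertex 2.451 -1.726 4.639
vertex 2.988 -2.146 3.39
vertex 2.606 -1.233 4.015
endloop
endfacet
facet normal -0.326 0.779 0.535
outer loop
vertex 2.451 -1.726 4.639
vertex 2.606 -1.233 4.015
vertex 1.879 -1.584 4.083
endloop
endfacet
facet normal 0.326 -0.780 -0.534
outer loop
vertex 2.988 -2.146 3.39
vertex 2.261 -2.496 3.457
vertex 2.417 -2.004 2.834
endloop
endfacet
facet normal 0.629 0.601 -0.493
outer loop
vertex 2.988 -2.146 3.39
vertex 2.417 -2.004 2.834
vertex 2.606 -1.233 4.015
endloop
endfacet
facet normal 0.629 0.601 -0.493
outer loop
vertex 2.606 -1.233 4.015
vertex 2.417 -2.004 2.834
vertex 2.035 -1.091 3.459
endloop
endfacet
facet normal -0.326 0.780 0.534
outer loop
vertex 2.606 -1.233 4.015
vertex 2.035 -1.091 3.459
vertex 1.879 -1.584 4.083
endloop
endfacet
facet normal 0.326 -0.780 -0.534
outer loop
vertex 2.417 -2.004 2.834
vertex 2.261 -2.496 3.457
vertex 1.689 -2.354 2.901
endloop
endfacet
facet normal -0.295 0.453 -0.841
outer loop
vertex 2.417 -2.004 2.834
vertex 1.689 -2.354 2.901
vertex 2.035 -1.091 3.459
endloop
endfacet
facet normal -0.296 0.453 -0.841
outer loop
vertex 2.035 -1.091 3.459
vertex 1.689 -2.354 2.901
vertex 1.308 -1.442 3.526
endloop
endfacet
facet normal -0.327 0.780 0.534
outer loop
vertex 2.035 -1.091 3.459
vertex 1.308 -1.442 3.526
vertex 1.879 -1.584 4.083
endloop
endfacet
facet normal 0.326 -0.779 -0.535
outer loop
vertex 1.689 -2.354 2.901
vertex 2.261 -2.496 3.457
vertex 1.534 -2.847 3.525
endloop
endfacet
facet normal -0.926 -0.149 -0.347
outer loop
vertex 1.689 -2.354 2.901
vertex 1.534 -2.847 3.525
vertex 1.308 -1.442 3.526
endloop
endfacet
facet normal -0.925 -0.149 -0.349
outer loop
vertex 1.308 -1.442 3.526
vertex 1.534 -2.847 3.525
vertex 1.152 -1.934 4.15
endloop
endfacet
facet normal -0.326 0.780 0.534
outer loop
vertex 1.308 -1.442 3.526
vertex 1.152 -1.934 4.15
vertex 1.879 -1.584 4.083
endloop
endfacet
facet normal 0.326 -0.780 -0.534
outer loop
vertex 1.534 -2.847 3.525
vertex 2.261 -2.496 3.457
vertex 2.105 -2.989 4.081
endloop
endfacet
facet normal -0.629 -0.601 0.493
outer loop
vertex 1.534 -2.847 3.525
vertex 2.105 -2.989 4.081
vertex 1.152 -1.934 4.15
endloop
endfacet
facet normal -0.629 -0.601 0.493
outer loop
vertex 1.152 -1.934 4.15
vertex 2.105 -2.989 4.081
vertex 1.723 -2.076 4.706
endloop
endfacet
facet normal -0.326 0.780 0.534
outer loop
vertex 1.152 -1.934 4.15
vertex 1.723 -2.076 4.706
vertex 1.879 -1.584 4.083
endloop
endfacet
facet normal 0.327 -0.780 -0.534
outer loop
vertex 2.105 -2.989 4.081
vertex 2.261 -2.496 3.457
vertex 2.832 -2.638 4.014
endloop
endfacet
facet normal 0.296 -0.452 0.841
outer loop
vertex 2.105 -2.989 4.081
vertex 2.832 -2.638 4.014
vertex 1.723 -2.076 4.706
endloop
endfacet
facet normal 0.295 -0.453 0.841
outer loop
vertex 1.723 -2.076 4.706
vertex 2.832 -2.638 4.014
vertex 2.451 -1.726 4.639
endloop
endfacet
facet normal -0.326 0.780 0.534
outer loop
vertex 1.723 -2.076 4.706
vertex 2.451 -1.726 4.639
vertex 1.879 -1.584 4.083
endloop
endfacet

endsolid


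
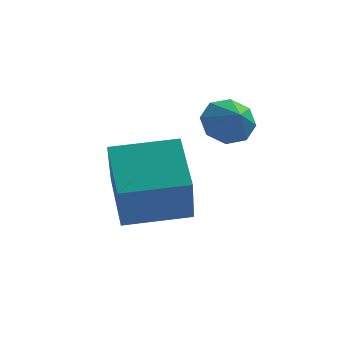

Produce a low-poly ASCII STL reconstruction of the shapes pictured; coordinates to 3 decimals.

solid 
facet normal -0.450 0.686 -0.572
outer loop
vertex 3.995 3.304 2.405
vertex 3.4 3.47 3.072
vertex 4.212 3.806 2.836
endloop
endfacet
facet normal 0.939 -0.334 -0.084
outer loop
vertex 3.995 3.304 2.405
vertex 4.212 3.806 2.836
vertex 3.9 2.71 3.708
endloop
endfacet
facet normal -0.450 0.685 -0.573
outer loop
vertex 4.212 3.806 2.836
vertex 3.4 3.47 3.072
vertex 3.953 4.112 3.405
endloop
endfacet
facet normal 0.919 0.050 0.391
outer loop
vertex 4.212 3.806 2.836
vertex 3.953 4.112 3.405
vertex 3.9 2.71 3.708
endloop
endfacet
facet normal -0.451 0.685 -0.573
outer loop
vertex 3.953 4.112 3.405
vertex 3.4 3.47 3.072
vertex 3.37 4.042 3.78
endloop
endfacet
facet normal 0.520 0.162 0.839
outer loop
vertex 3.953 4.112 3.405
vertex 3.37 4.042 3.78
vertex 3.9 2.71 3.708
endloop
endfacet
facet normal -0.451 0.685 -0.573
outer loop
vertex 3.37 4.042 3.78
vertex 3.4 3.47 3.072
vertex 2.805 3.637 3.74
endloop
endfacet
facet normal -0.025 -0.064 0.998
outer loop
vertex 3.37 4.042 3.78
vertex 2.805 3.637 3.74
vertex 3.9 2.71 3.708
endloop
endfacet
facet normal -0.450 0.686 -0.572
outer loop
vertex 2.805 3.637 3.74
vertex 3.4 3.47 3.072
vertex 2.588 3.135 3.309
endloop
endfacet
facet normal -0.395 -0.494 0.774
outer loop
vertex 2.805 3.637 3.74
vertex 2.588 3.135 3.309
vertex 3.9 2.71 3.708
endloop
endfacet
facet normal -0.450 0.686 -0.572
outer loop
vertex 2.588 3.135 3.309
vertex 3.4 3.47 3.072
vertex 2.847 2.829 2.739
endloop
endfacet
facet normal -0.375 -0.877 0.300
outer loop
vertex 2.588 3.135 3.309
vertex 2.847 2.829 2.739
vertex 3.9 2.71 3.708
endloop
endfacet
facet normal -0.450 0.685 -0.573
outer loop
vertex 2.847 2.829 2.739
vertex 3.4 3.47 3.072
vertex 3.43 2.899 2.365
endloop
endfacet
facet normal 0.024 -0.989 -0.148
outer loop
vertex 2.847 2.829 2.739
vertex 3.43 2.899 2.365
vertex 3.9 2.71 3.708
endloop
endfacet
facet normal -0.451 0.685 -0.572
outer loop
vertex 3.43 2.899 2.365
vertex 3.4 3.47 3.072
vertex 3.995 3.304 2.405
endloop
endfacet
facet normal 0.569 -0.763 -0.306
outer loop
vertex 3.43 2.899 2.365
vertex 3.995 3.304 2.405
vertex 3.9 2.71 3.708
endloop
endfacet
facet normal -0.944 -0.314 -0.105
outer loop
vertex 0.939 -0.853 1.79
vertex 0.26 0.83 2.865
vertex 0.773 0.269 -0.072
endloop
endfacet
facet normal 0.322 -0.798 -0.510
outer loop
vertex 2.82 0.95 0.155
vertex 0.939 -0.853 1.79
vertex 0.773 0.269 -0.072
endloop
endfacet
facet normal -0.944 -0.314 -0.105
outer loop
vertex 0.773 0.269 -0.072
vertex 0.26 0.83 2.865
vertex 0.093 1.952 1.003
endloop
endfacet
facet normal -0.076 0.515 -0.854
outer loop
vertex 0.093 1.952 1.003
vertex 2.82 0.95 0.155
vertex 0.773 0.269 -0.072
endloop
endfacet
facet normal 0.077 -0.515 0.854
outer loop
vertex 0.939 -0.853 1.79
vertex 2.307 1.511 3.092
vertex 0.26 0.83 2.865
endloop
endfacet
facet normal 0.322 -0.798 -0.510
outer loop
vertex 2.987 -0.172 2.017
vertex 0.939 -0.853 1.79
vertex 2.82 0.95 0.155
endloop
endfacet
facet normal 0.076 -0.515 0.854
outer loop
vertex 2.987 -0.172 2.017
vertex 2.307 1.511 3.092
vertex 0.939 -0.853 1.79
endloop
endfacet
facet normal -0.322 0.798 0.510
outer loop
vertex 0.26 0.83 2.865
vertex 2.307 1.511 3.092
vertex 0.093 1.952 1.003
endloop
endfacet
facet normal -0.076 0.515 -0.854
outer loop
vertex 2.141 2.633 1.23
vertex 2.82 0.95 0.155
vertex 0.093 1.952 1.003
endloop
endfacet
facet normal -0.322 0.798 0.510
outer loop
vertex 0.093 1.952 1.003
vertex 2.307 1.511 3.092
vertex 2.141 2.633 1.23
endloop
endfacet
facet normal 0.944 0.314 0.105
outer loop
vertex 2.141 2.633 1.23
vertex 2.987 -0.172 2.017
vertex 2.82 0.95 0.155
endloop
endfacet
facet normal 0.944 0.314 0.105
outer loop
vertex 2.307 1.511 3.092
vertex 2.987 -0.172 2.017
vertex 2.141 2.633 1.23
endloop
endfacet

endsolid


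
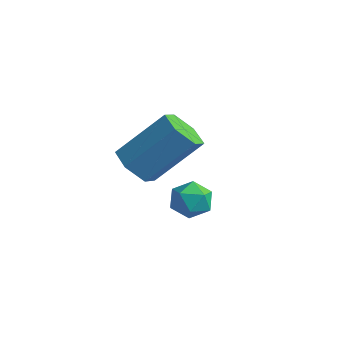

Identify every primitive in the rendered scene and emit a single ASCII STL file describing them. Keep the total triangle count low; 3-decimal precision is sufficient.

solid 
facet normal -0.223 0.823 0.522
outer loop
vertex 2.581 1.474 2.039
vertex 2.874 1.221 2.563
vertex 3.216 1.581 2.141
endloop
endfacet
facet normal -0.137 0.976 -0.168
outer loop
vertex 2.581 1.474 2.039
vertex 3.216 1.581 2.141
vertex 3.001 1.447 1.54
endloop
endfacet
facet normal -0.604 0.586 -0.540
outer loop
vertex 2.581 1.474 2.039
vertex 3.001 1.447 1.54
vertex 2.525 1.003 1.591
endloop
endfacet
facet normal -0.978 0.191 -0.079
outer loop
vertex 2.581 1.474 2.039
vertex 2.525 1.003 1.591
vertex 2.447 0.864 2.223
endloop
endfacet
facet normal -0.743 0.338 0.578
outer loop
vertex 2.581 1.474 2.039
vertex 2.447 0.864 2.223
vertex 2.874 1.221 2.563
endloop
endfacet
facet normal 0.521 0.774 -0.359
outer loop
vertex 3.001 1.447 1.54
vertex 3.216 1.581 2.141
vertex 3.553 1.176 1.757
endloop
endfacet
facet normal 0.381 0.528 0.759
outer loop
vertex 3.216 1.581 2.141
vertex 2.874 1.221 2.563
vertex 3.475 1.037 2.389
endloop
endfacet
facet normal -0.461 -0.258 0.849
outer loop
vertex 2.874 1.221 2.563
vertex 2.447 0.864 2.223
vertex 2.999 0.593 2.44
endloop
endfacet
facet normal -0.841 -0.498 -0.213
outer loop
vertex 2.447 0.864 2.223
vertex 2.525 1.003 1.591
vertex 2.784 0.459 1.839
endloop
endfacet
facet normal -0.235 0.142 -0.962
outer loop
vertex 2.525 1.003 1.591
vertex 3.001 1.447 1.54
vertex 3.126 0.819 1.417
endloop
endfacet
facet normal 0.978 -0.191 0.079
outer loop
vertex 3.419 0.566 1.941
vertex 3.553 1.176 1.757
vertex 3.475 1.037 2.389
endloop
endfacet
facet normal 0.604 -0.586 0.540
outer loop
vertex 3.419 0.566 1.941
vertex 3.475 1.037 2.389
vertex 2.999 0.593 2.44
endloop
endfacet
facet normal 0.137 -0.976 0.168
outer loop
vertex 3.419 0.566 1.941
vertex 2.999 0.593 2.44
vertex 2.784 0.459 1.839
endloop
endfacet
facet normal 0.223 -0.823 -0.522
outer loop
vertex 3.419 0.566 1.941
vertex 2.784 0.459 1.839
vertex 3.126 0.819 1.417
endloop
endfacet
facet normal 0.743 -0.338 -0.578
outer loop
vertex 3.419 0.566 1.941
vertex 3.126 0.819 1.417
vertex 3.553 1.176 1.757
endloop
endfacet
facet normal 0.841 0.498 0.213
outer loop
vertex 3.475 1.037 2.389
vertex 3.553 1.176 1.757
vertex 3.216 1.581 2.141
endloop
endfacet
facet normal 0.235 -0.142 0.962
outer loop
vertex 2.999 0.593 2.44
vertex 3.475 1.037 2.389
vertex 2.874 1.221 2.563
endloop
endfacet
facet normal -0.521 -0.774 0.359
outer loop
vertex 2.784 0.459 1.839
vertex 2.999 0.593 2.44
vertex 2.447 0.864 2.223
endloop
endfacet
facet normal -0.381 -0.528 -0.759
outer loop
vertex 3.126 0.819 1.417
vertex 2.784 0.459 1.839
vertex 2.525 1.003 1.591
endloop
endfacet
facet normal 0.461 0.258 -0.849
outer loop
vertex 3.553 1.176 1.757
vertex 3.126 0.819 1.417
vertex 3.001 1.447 1.54
endloop
endfacet
facet normal -0.412 -0.583 -0.700
outer loop
vertex 0.355 1.882 1.056
vertex -0.348 2.173 1.227
vertex 0.094 2.515 0.682
endloop
endfacet
facet normal 0.848 0.037 -0.529
outer loop
vertex 0.355 1.882 1.056
vertex 0.094 2.515 0.682
vertex 1.171 3.036 2.442
endloop
endfacet
facet normal 0.847 0.037 -0.530
outer loop
vertex 1.171 3.036 2.442
vertex 0.094 2.515 0.682
vertex 0.91 3.669 2.069
endloop
endfacet
facet normal 0.412 0.583 0.701
outer loop
vertex 1.171 3.036 2.442
vertex 0.91 3.669 2.069
vertex 0.468 3.327 2.613
endloop
endfacet
facet normal -0.412 -0.583 -0.700
outer loop
vertex 0.094 2.515 0.682
vertex -0.348 2.173 1.227
vertex -0.609 2.806 0.853
endloop
endfacet
facet normal 0.134 0.722 -0.679
outer loop
vertex 0.094 2.515 0.682
vertex -0.609 2.806 0.853
vertex 0.91 3.669 2.069
endloop
endfacet
facet normal 0.134 0.722 -0.679
outer loop
vertex 0.91 3.669 2.069
vertex -0.609 2.806 0.853
vertex 0.207 3.96 2.24
endloop
endfacet
facet normal 0.412 0.583 0.701
outer loop
vertex 0.91 3.669 2.069
vertex 0.207 3.96 2.24
vertex 0.468 3.327 2.613
endloop
endfacet
facet normal -0.412 -0.583 -0.700
outer loop
vertex -0.609 2.806 0.853
vertex -0.348 2.173 1.227
vertex -1.051 2.464 1.398
endloop
endfacet
facet normal -0.714 0.684 -0.149
outer loop
vertex -0.609 2.806 0.853
vertex -1.051 2.464 1.398
vertex 0.207 3.96 2.24
endloop
endfacet
facet normal -0.714 0.684 -0.150
outer loop
vertex 0.207 3.96 2.24
vertex -1.051 2.464 1.398
vertex -0.235 3.618 2.784
endloop
endfacet
facet normal 0.412 0.583 0.701
outer loop
vertex 0.207 3.96 2.24
vertex -0.235 3.618 2.784
vertex 0.468 3.327 2.613
endloop
endfacet
facet normal -0.412 -0.583 -0.701
outer loop
vertex -1.051 2.464 1.398
vertex -0.348 2.173 1.227
vertex -0.79 1.831 1.771
endloop
endfacet
facet normal -0.847 -0.037 0.530
outer loop
vertex -1.051 2.464 1.398
vertex -0.79 1.831 1.771
vertex -0.235 3.618 2.784
endloop
endfacet
facet normal -0.848 -0.037 0.529
outer loop
vertex -0.235 3.618 2.784
vertex -0.79 1.831 1.771
vertex 0.026 2.985 3.158
endloop
endfacet
facet normal 0.412 0.583 0.700
outer loop
vertex -0.235 3.618 2.784
vertex 0.026 2.985 3.158
vertex 0.468 3.327 2.613
endloop
endfacet
facet normal -0.412 -0.583 -0.701
outer loop
vertex -0.79 1.831 1.771
vertex -0.348 2.173 1.227
vertex -0.087 1.54 1.6
endloop
endfacet
facet normal -0.134 -0.722 0.679
outer loop
vertex -0.79 1.831 1.771
vertex -0.087 1.54 1.6
vertex 0.026 2.985 3.158
endloop
endfacet
facet normal -0.134 -0.722 0.679
outer loop
vertex 0.026 2.985 3.158
vertex -0.087 1.54 1.6
vertex 0.729 2.694 2.987
endloop
endfacet
facet normal 0.412 0.583 0.700
outer loop
vertex 0.026 2.985 3.158
vertex 0.729 2.694 2.987
vertex 0.468 3.327 2.613
endloop
endfacet
facet normal -0.412 -0.583 -0.701
outer loop
vertex -0.087 1.54 1.6
vertex -0.348 2.173 1.227
vertex 0.355 1.882 1.056
endloop
endfacet
facet normal 0.714 -0.684 0.150
outer loop
vertex -0.087 1.54 1.6
vertex 0.355 1.882 1.056
vertex 0.729 2.694 2.987
endloop
endfacet
facet normal 0.714 -0.684 0.149
outer loop
vertex 0.729 2.694 2.987
vertex 0.355 1.882 1.056
vertex 1.171 3.036 2.442
endloop
endfacet
facet normal 0.412 0.583 0.700
outer loop
vertex 0.729 2.694 2.987
vertex 1.171 3.036 2.442
vertex 0.468 3.327 2.613
endloop
endfacet

endsolid


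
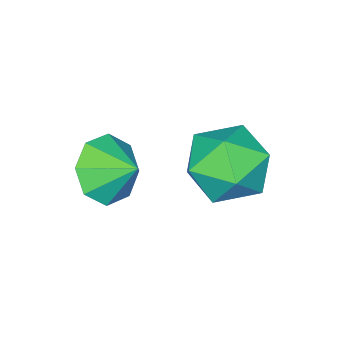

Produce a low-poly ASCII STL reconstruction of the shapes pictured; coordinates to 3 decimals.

solid 
facet normal 0.087 -0.839 -0.536
outer loop
vertex 4.833 -0.476 -3.336
vertex 3.895 -0.643 -3.226
vertex 4.43 -0.175 -3.872
endloop
endfacet
facet normal 0.574 0.818 0.028
outer loop
vertex 4.833 -0.476 -3.336
vertex 4.43 -0.175 -3.872
vertex 3.805 0.223 -2.674
endloop
endfacet
facet normal 0.087 -0.840 -0.536
outer loop
vertex 4.43 -0.175 -3.872
vertex 3.895 -0.643 -3.226
vertex 3.713 -0.149 -4.029
endloop
endfacet
facet normal 0.094 0.958 -0.269
outer loop
vertex 4.43 -0.175 -3.872
vertex 3.713 -0.149 -4.029
vertex 3.805 0.223 -2.674
endloop
endfacet
facet normal 0.087 -0.840 -0.536
outer loop
vertex 3.713 -0.149 -4.029
vertex 3.895 -0.643 -3.226
vertex 3.102 -0.412 -3.716
endloop
endfacet
facet normal -0.473 0.857 -0.203
outer loop
vertex 3.713 -0.149 -4.029
vertex 3.102 -0.412 -3.716
vertex 3.805 0.223 -2.674
endloop
endfacet
facet normal 0.086 -0.840 -0.535
outer loop
vertex 3.102 -0.412 -3.716
vertex 3.895 -0.643 -3.226
vertex 2.956 -0.809 -3.116
endloop
endfacet
facet normal -0.796 0.575 0.187
outer loop
vertex 3.102 -0.412 -3.716
vertex 2.956 -0.809 -3.116
vertex 3.805 0.223 -2.674
endloop
endfacet
facet normal 0.086 -0.840 -0.536
outer loop
vertex 2.956 -0.809 -3.116
vertex 3.895 -0.643 -3.226
vertex 3.359 -1.11 -2.58
endloop
endfacet
facet normal -0.687 0.277 0.672
outer loop
vertex 2.956 -0.809 -3.116
vertex 3.359 -1.11 -2.58
vertex 3.805 0.223 -2.674
endloop
endfacet
facet normal 0.087 -0.840 -0.535
outer loop
vertex 3.359 -1.11 -2.58
vertex 3.895 -0.643 -3.226
vertex 4.077 -1.136 -2.423
endloop
endfacet
facet normal -0.207 0.138 0.969
outer loop
vertex 3.359 -1.11 -2.58
vertex 4.077 -1.136 -2.423
vertex 3.805 0.223 -2.674
endloop
endfacet
facet normal 0.086 -0.840 -0.535
outer loop
vertex 4.077 -1.136 -2.423
vertex 3.895 -0.643 -3.226
vertex 4.687 -0.874 -2.736
endloop
endfacet
facet normal 0.360 0.239 0.902
outer loop
vertex 4.077 -1.136 -2.423
vertex 4.687 -0.874 -2.736
vertex 3.805 0.223 -2.674
endloop
endfacet
facet normal 0.087 -0.840 -0.536
outer loop
vertex 4.687 -0.874 -2.736
vertex 3.895 -0.643 -3.226
vertex 4.833 -0.476 -3.336
endloop
endfacet
facet normal 0.683 0.521 0.512
outer loop
vertex 4.687 -0.874 -2.736
vertex 4.833 -0.476 -3.336
vertex 3.805 0.223 -2.674
endloop
endfacet
facet normal -0.953 -0.299 0.042
outer loop
vertex 1.06 1.653 -3.305
vertex 1.403 0.559 -3.302
vertex 1.27 1.121 -2.312
endloop
endfacet
facet normal -0.870 0.334 0.363
outer loop
vertex 1.06 1.653 -3.305
vertex 1.27 1.121 -2.312
vertex 1.619 2.202 -2.469
endloop
endfacet
facet normal -0.603 0.790 -0.115
outer loop
vertex 1.06 1.653 -3.305
vertex 1.619 2.202 -2.469
vertex 1.966 2.308 -3.556
endloop
endfacet
facet normal -0.521 0.440 -0.732
outer loop
vertex 1.06 1.653 -3.305
vertex 1.966 2.308 -3.556
vertex 1.833 1.293 -4.071
endloop
endfacet
facet normal -0.737 -0.233 -0.634
outer loop
vertex 1.06 1.653 -3.305
vertex 1.833 1.293 -4.071
vertex 1.403 0.559 -3.302
endloop
endfacet
facet normal -0.390 0.254 0.885
outer loop
vertex 1.619 2.202 -2.469
vertex 1.27 1.121 -2.312
vertex 2.307 1.447 -1.949
endloop
endfacet
facet normal -0.524 -0.769 0.366
outer loop
vertex 1.27 1.121 -2.312
vertex 1.403 0.559 -3.302
vertex 2.174 0.432 -2.464
endloop
endfacet
facet normal -0.175 -0.662 -0.729
outer loop
vertex 1.403 0.559 -3.302
vertex 1.833 1.293 -4.071
vertex 2.521 0.538 -3.551
endloop
endfacet
facet normal 0.176 0.427 -0.887
outer loop
vertex 1.833 1.293 -4.071
vertex 1.966 2.308 -3.556
vertex 2.87 1.619 -3.708
endloop
endfacet
facet normal 0.043 0.993 0.111
outer loop
vertex 1.966 2.308 -3.556
vertex 1.619 2.202 -2.469
vertex 2.737 2.181 -2.718
endloop
endfacet
facet normal 0.521 -0.440 0.732
outer loop
vertex 3.08 1.087 -2.715
vertex 2.307 1.447 -1.949
vertex 2.174 0.432 -2.464
endloop
endfacet
facet normal 0.603 -0.790 0.115
outer loop
vertex 3.08 1.087 -2.715
vertex 2.174 0.432 -2.464
vertex 2.521 0.538 -3.551
endloop
endfacet
facet normal 0.870 -0.334 -0.363
outer loop
vertex 3.08 1.087 -2.715
vertex 2.521 0.538 -3.551
vertex 2.87 1.619 -3.708
endloop
endfacet
facet normal 0.953 0.299 -0.042
outer loop
vertex 3.08 1.087 -2.715
vertex 2.87 1.619 -3.708
vertex 2.737 2.181 -2.718
endloop
endfacet
facet normal 0.737 0.233 0.634
outer loop
vertex 3.08 1.087 -2.715
vertex 2.737 2.181 -2.718
vertex 2.307 1.447 -1.949
endloop
endfacet
facet normal -0.176 -0.427 0.887
outer loop
vertex 2.174 0.432 -2.464
vertex 2.307 1.447 -1.949
vertex 1.27 1.121 -2.312
endloop
endfacet
facet normal -0.043 -0.993 -0.111
outer loop
vertex 2.521 0.538 -3.551
vertex 2.174 0.432 -2.464
vertex 1.403 0.559 -3.302
endloop
endfacet
facet normal 0.390 -0.254 -0.885
outer loop
vertex 2.87 1.619 -3.708
vertex 2.521 0.538 -3.551
vertex 1.833 1.293 -4.071
endloop
endfacet
facet normal 0.524 0.769 -0.366
outer loop
vertex 2.737 2.181 -2.718
vertex 2.87 1.619 -3.708
vertex 1.966 2.308 -3.556
endloop
endfacet
facet normal 0.175 0.662 0.729
outer loop
vertex 2.307 1.447 -1.949
vertex 2.737 2.181 -2.718
vertex 1.619 2.202 -2.469
endloop
endfacet

endsolid


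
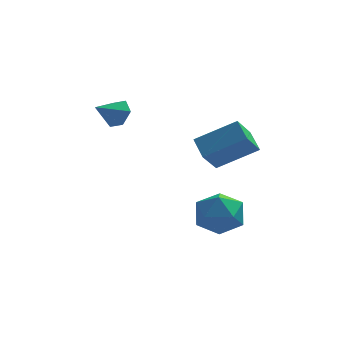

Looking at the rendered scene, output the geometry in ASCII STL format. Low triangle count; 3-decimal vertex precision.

solid 
facet normal -0.865 -0.073 -0.497
outer loop
vertex 0.27 -0.47 0.953
vertex -0.113 0.423 1.489
vertex 0.792 0.372 -0.078
endloop
endfacet
facet normal 0.345 -0.805 -0.483
outer loop
vertex 2.513 0.517 0.911
vertex 0.27 -0.47 0.953
vertex 0.792 0.372 -0.078
endloop
endfacet
facet normal -0.865 -0.073 -0.497
outer loop
vertex 0.792 0.372 -0.078
vertex -0.113 0.423 1.489
vertex 0.409 1.265 0.458
endloop
endfacet
facet normal 0.365 0.589 -0.721
outer loop
vertex 0.409 1.265 0.458
vertex 2.513 0.517 0.911
vertex 0.792 0.372 -0.078
endloop
endfacet
facet normal -0.365 -0.589 0.721
outer loop
vertex 0.27 -0.47 0.953
vertex 1.608 0.568 2.478
vertex -0.113 0.423 1.489
endloop
endfacet
facet normal 0.345 -0.805 -0.483
outer loop
vertex 1.991 -0.325 1.942
vertex 0.27 -0.47 0.953
vertex 2.513 0.517 0.911
endloop
endfacet
facet normal -0.365 -0.589 0.721
outer loop
vertex 1.991 -0.325 1.942
vertex 1.608 0.568 2.478
vertex 0.27 -0.47 0.953
endloop
endfacet
facet normal -0.345 0.805 0.483
outer loop
vertex -0.113 0.423 1.489
vertex 1.608 0.568 2.478
vertex 0.409 1.265 0.458
endloop
endfacet
facet normal 0.365 0.589 -0.721
outer loop
vertex 2.13 1.41 1.447
vertex 2.513 0.517 0.911
vertex 0.409 1.265 0.458
endloop
endfacet
facet normal -0.345 0.805 0.483
outer loop
vertex 0.409 1.265 0.458
vertex 1.608 0.568 2.478
vertex 2.13 1.41 1.447
endloop
endfacet
facet normal 0.865 0.073 0.497
outer loop
vertex 2.13 1.41 1.447
vertex 1.991 -0.325 1.942
vertex 2.513 0.517 0.911
endloop
endfacet
facet normal 0.865 0.073 0.497
outer loop
vertex 1.608 0.568 2.478
vertex 1.991 -0.325 1.942
vertex 2.13 1.41 1.447
endloop
endfacet
facet normal -0.575 0.739 0.352
outer loop
vertex 0.441 -2.002 -1.195
vertex 0.066 -2.672 -0.401
vertex 0.965 -2.056 -0.224
endloop
endfacet
facet normal 0.016 0.999 0.047
outer loop
vertex 0.441 -2.002 -1.195
vertex 0.965 -2.056 -0.224
vertex 1.544 -2.021 -1.164
endloop
endfacet
facet normal 0.031 0.775 -0.631
outer loop
vertex 0.441 -2.002 -1.195
vertex 1.544 -2.021 -1.164
vertex 1.003 -2.615 -1.921
endloop
endfacet
facet normal -0.551 0.377 -0.745
outer loop
vertex 0.441 -2.002 -1.195
vertex 1.003 -2.615 -1.921
vertex 0.089 -3.018 -1.449
endloop
endfacet
facet normal -0.925 0.355 -0.137
outer loop
vertex 0.441 -2.002 -1.195
vertex 0.089 -3.018 -1.449
vertex 0.066 -2.672 -0.401
endloop
endfacet
facet normal 0.579 0.719 0.384
outer loop
vertex 1.544 -2.021 -1.164
vertex 0.965 -2.056 -0.224
vertex 1.851 -2.702 -0.351
endloop
endfacet
facet normal -0.377 0.298 0.877
outer loop
vertex 0.965 -2.056 -0.224
vertex 0.066 -2.672 -0.401
vertex 0.937 -3.105 0.121
endloop
endfacet
facet normal -0.943 -0.323 0.086
outer loop
vertex 0.066 -2.672 -0.401
vertex 0.089 -3.018 -1.449
vertex 0.396 -3.699 -0.636
endloop
endfacet
facet normal -0.337 -0.286 -0.897
outer loop
vertex 0.089 -3.018 -1.449
vertex 1.003 -2.615 -1.921
vertex 0.975 -3.664 -1.576
endloop
endfacet
facet normal 0.604 0.357 -0.712
outer loop
vertex 1.003 -2.615 -1.921
vertex 1.544 -2.021 -1.164
vertex 1.874 -3.048 -1.399
endloop
endfacet
facet normal 0.551 -0.377 0.745
outer loop
vertex 1.499 -3.718 -0.605
vertex 1.851 -2.702 -0.351
vertex 0.937 -3.105 0.121
endloop
endfacet
facet normal -0.031 -0.775 0.631
outer loop
vertex 1.499 -3.718 -0.605
vertex 0.937 -3.105 0.121
vertex 0.396 -3.699 -0.636
endloop
endfacet
facet normal -0.016 -0.999 -0.047
outer loop
vertex 1.499 -3.718 -0.605
vertex 0.396 -3.699 -0.636
vertex 0.975 -3.664 -1.576
endloop
endfacet
facet normal 0.575 -0.739 -0.352
outer loop
vertex 1.499 -3.718 -0.605
vertex 0.975 -3.664 -1.576
vertex 1.874 -3.048 -1.399
endloop
endfacet
facet normal 0.925 -0.355 0.137
outer loop
vertex 1.499 -3.718 -0.605
vertex 1.874 -3.048 -1.399
vertex 1.851 -2.702 -0.351
endloop
endfacet
facet normal 0.337 0.286 0.897
outer loop
vertex 0.937 -3.105 0.121
vertex 1.851 -2.702 -0.351
vertex 0.965 -2.056 -0.224
endloop
endfacet
facet normal -0.604 -0.357 0.712
outer loop
vertex 0.396 -3.699 -0.636
vertex 0.937 -3.105 0.121
vertex 0.066 -2.672 -0.401
endloop
endfacet
facet normal -0.579 -0.719 -0.384
outer loop
vertex 0.975 -3.664 -1.576
vertex 0.396 -3.699 -0.636
vertex 0.089 -3.018 -1.449
endloop
endfacet
facet normal 0.377 -0.298 -0.877
outer loop
vertex 1.874 -3.048 -1.399
vertex 0.975 -3.664 -1.576
vertex 1.003 -2.615 -1.921
endloop
endfacet
facet normal 0.943 0.323 -0.086
outer loop
vertex 1.851 -2.702 -0.351
vertex 1.874 -3.048 -1.399
vertex 1.544 -2.021 -1.164
endloop
endfacet
facet normal 0.684 0.517 -0.515
outer loop
vertex -2.874 1.914 2.92
vertex -3.179 1.686 2.286
vertex -3.412 2.312 2.605
endloop
endfacet
facet normal -0.260 0.359 0.897
outer loop
vertex -2.874 1.914 2.92
vertex -3.412 2.312 2.605
vertex -4.041 1.034 2.934
endloop
endfacet
facet normal 0.683 0.517 -0.516
outer loop
vertex -3.412 2.312 2.605
vertex -3.179 1.686 2.286
vertex -3.718 2.084 1.971
endloop
endfacet
facet normal -0.846 0.477 0.237
outer loop
vertex -3.412 2.312 2.605
vertex -3.718 2.084 1.971
vertex -4.041 1.034 2.934
endloop
endfacet
facet normal 0.683 0.518 -0.514
outer loop
vertex -3.718 2.084 1.971
vertex -3.179 1.686 2.286
vertex -3.485 1.459 1.651
endloop
endfacet
facet normal -0.897 -0.116 -0.427
outer loop
vertex -3.718 2.084 1.971
vertex -3.485 1.459 1.651
vertex -4.041 1.034 2.934
endloop
endfacet
facet normal 0.683 0.518 -0.514
outer loop
vertex -3.485 1.459 1.651
vertex -3.179 1.686 2.286
vertex -2.946 1.061 1.966
endloop
endfacet
facet normal -0.360 -0.828 -0.430
outer loop
vertex -3.485 1.459 1.651
vertex -2.946 1.061 1.966
vertex -4.041 1.034 2.934
endloop
endfacet
facet normal 0.684 0.518 -0.514
outer loop
vertex -2.946 1.061 1.966
vertex -3.179 1.686 2.286
vertex -2.641 1.288 2.601
endloop
endfacet
facet normal 0.226 -0.947 0.230
outer loop
vertex -2.946 1.061 1.966
vertex -2.641 1.288 2.601
vertex -4.041 1.034 2.934
endloop
endfacet
facet normal 0.684 0.517 -0.515
outer loop
vertex -2.641 1.288 2.601
vertex -3.179 1.686 2.286
vertex -2.874 1.914 2.92
endloop
endfacet
facet normal 0.277 -0.353 0.894
outer loop
vertex -2.641 1.288 2.601
vertex -2.874 1.914 2.92
vertex -4.041 1.034 2.934
endloop
endfacet

endsolid


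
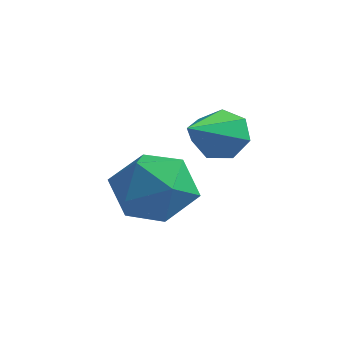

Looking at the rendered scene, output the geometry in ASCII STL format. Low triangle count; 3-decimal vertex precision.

solid 
facet normal -0.105 0.903 -0.416
outer loop
vertex -1.504 1.46 -1.52
vertex -1.998 1.15 -2.068
vertex -2.177 1.459 -1.352
endloop
endfacet
facet normal 0.241 0.075 0.968
outer loop
vertex -1.504 1.46 -1.52
vertex -2.177 1.459 -1.352
vertex -1.802 -0.53 -1.292
endloop
endfacet
facet normal -0.106 0.903 -0.416
outer loop
vertex -2.177 1.459 -1.352
vertex -1.998 1.15 -2.068
vertex -2.716 1.225 -1.723
endloop
endfacet
facet normal -0.542 -0.077 0.837
outer loop
vertex -2.177 1.459 -1.352
vertex -2.716 1.225 -1.723
vertex -1.802 -0.53 -1.292
endloop
endfacet
facet normal -0.105 0.903 -0.416
outer loop
vertex -2.716 1.225 -1.723
vertex -1.998 1.15 -2.068
vertex -2.713 0.935 -2.354
endloop
endfacet
facet normal -0.889 -0.417 0.187
outer loop
vertex -2.716 1.225 -1.723
vertex -2.713 0.935 -2.354
vertex -1.802 -0.53 -1.292
endloop
endfacet
facet normal -0.105 0.903 -0.417
outer loop
vertex -2.713 0.935 -2.354
vertex -1.998 1.15 -2.068
vertex -2.172 0.806 -2.769
endloop
endfacet
facet normal -0.538 -0.688 -0.487
outer loop
vertex -2.713 0.935 -2.354
vertex -2.172 0.806 -2.769
vertex -1.802 -0.53 -1.292
endloop
endfacet
facet normal -0.104 0.903 -0.417
outer loop
vertex -2.172 0.806 -2.769
vertex -1.998 1.15 -2.068
vertex -1.499 0.936 -2.656
endloop
endfacet
facet normal 0.247 -0.687 -0.683
outer loop
vertex -2.172 0.806 -2.769
vertex -1.499 0.936 -2.656
vertex -1.802 -0.53 -1.292
endloop
endfacet
facet normal -0.104 0.903 -0.417
outer loop
vertex -1.499 0.936 -2.656
vertex -1.998 1.15 -2.068
vertex -1.202 1.227 -2.1
endloop
endfacet
facet normal 0.875 -0.414 -0.251
outer loop
vertex -1.499 0.936 -2.656
vertex -1.202 1.227 -2.1
vertex -1.802 -0.53 -1.292
endloop
endfacet
facet normal -0.104 0.903 -0.417
outer loop
vertex -1.202 1.227 -2.1
vertex -1.998 1.15 -2.068
vertex -1.504 1.46 -1.52
endloop
endfacet
facet normal 0.872 -0.075 0.484
outer loop
vertex -1.202 1.227 -2.1
vertex -1.504 1.46 -1.52
vertex -1.802 -0.53 -1.292
endloop
endfacet
facet normal -0.309 0.823 -0.477
outer loop
vertex -2.04 -0.826 -3.962
vertex -3.033 -0.856 -3.37
vertex -2.128 -0.272 -2.95
endloop
endfacet
facet normal 0.401 0.818 -0.413
outer loop
vertex -2.04 -0.826 -3.962
vertex -2.128 -0.272 -2.95
vertex -1.17 -0.868 -3.201
endloop
endfacet
facet normal 0.647 0.227 -0.728
outer loop
vertex -2.04 -0.826 -3.962
vertex -1.17 -0.868 -3.201
vertex -1.482 -1.822 -3.776
endloop
endfacet
facet normal 0.089 -0.134 -0.987
outer loop
vertex -2.04 -0.826 -3.962
vertex -1.482 -1.822 -3.776
vertex -2.634 -1.815 -3.881
endloop
endfacet
facet normal -0.503 0.234 -0.832
outer loop
vertex -2.04 -0.826 -3.962
vertex -2.634 -1.815 -3.881
vertex -3.033 -0.856 -3.37
endloop
endfacet
facet normal 0.559 0.780 0.282
outer loop
vertex -1.17 -0.868 -3.201
vertex -2.128 -0.272 -2.95
vertex -1.626 -0.925 -2.139
endloop
endfacet
facet normal -0.590 0.787 0.177
outer loop
vertex -2.128 -0.272 -2.95
vertex -3.033 -0.856 -3.37
vertex -2.778 -0.918 -2.244
endloop
endfacet
facet normal -0.903 -0.164 -0.397
outer loop
vertex -3.033 -0.856 -3.37
vertex -2.634 -1.815 -3.881
vertex -3.09 -1.872 -2.819
endloop
endfacet
facet normal 0.054 -0.761 -0.646
outer loop
vertex -2.634 -1.815 -3.881
vertex -1.482 -1.822 -3.776
vertex -2.132 -2.468 -3.07
endloop
endfacet
facet normal 0.958 -0.177 -0.227
outer loop
vertex -1.482 -1.822 -3.776
vertex -1.17 -0.868 -3.201
vertex -1.227 -1.884 -2.65
endloop
endfacet
facet normal -0.089 0.134 0.987
outer loop
vertex -2.22 -1.914 -2.058
vertex -1.626 -0.925 -2.139
vertex -2.778 -0.918 -2.244
endloop
endfacet
facet normal -0.647 -0.227 0.728
outer loop
vertex -2.22 -1.914 -2.058
vertex -2.778 -0.918 -2.244
vertex -3.09 -1.872 -2.819
endloop
endfacet
facet normal -0.401 -0.818 0.413
outer loop
vertex -2.22 -1.914 -2.058
vertex -3.09 -1.872 -2.819
vertex -2.132 -2.468 -3.07
endloop
endfacet
facet normal 0.309 -0.823 0.477
outer loop
vertex -2.22 -1.914 -2.058
vertex -2.132 -2.468 -3.07
vertex -1.227 -1.884 -2.65
endloop
endfacet
facet normal 0.503 -0.234 0.832
outer loop
vertex -2.22 -1.914 -2.058
vertex -1.227 -1.884 -2.65
vertex -1.626 -0.925 -2.139
endloop
endfacet
facet normal -0.054 0.761 0.646
outer loop
vertex -2.778 -0.918 -2.244
vertex -1.626 -0.925 -2.139
vertex -2.128 -0.272 -2.95
endloop
endfacet
facet normal -0.958 0.177 0.227
outer loop
vertex -3.09 -1.872 -2.819
vertex -2.778 -0.918 -2.244
vertex -3.033 -0.856 -3.37
endloop
endfacet
facet normal -0.559 -0.780 -0.282
outer loop
vertex -2.132 -2.468 -3.07
vertex -3.09 -1.872 -2.819
vertex -2.634 -1.815 -3.881
endloop
endfacet
facet normal 0.590 -0.787 -0.177
outer loop
vertex -1.227 -1.884 -2.65
vertex -2.132 -2.468 -3.07
vertex -1.482 -1.822 -3.776
endloop
endfacet
facet normal 0.903 0.164 0.397
outer loop
vertex -1.626 -0.925 -2.139
vertex -1.227 -1.884 -2.65
vertex -1.17 -0.868 -3.201
endloop
endfacet

endsolid
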